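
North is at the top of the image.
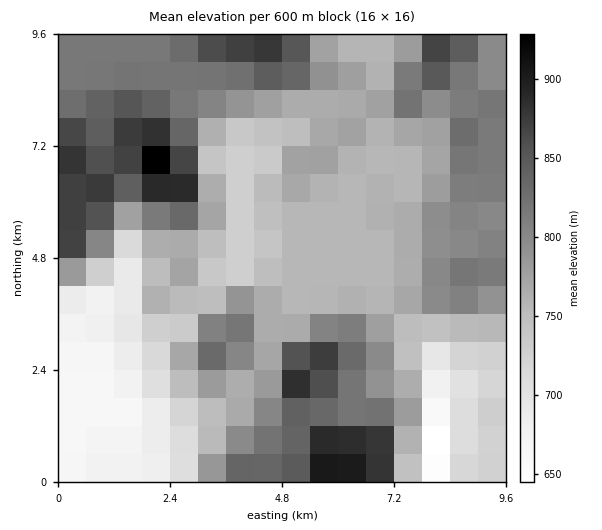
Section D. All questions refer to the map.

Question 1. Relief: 640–940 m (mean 780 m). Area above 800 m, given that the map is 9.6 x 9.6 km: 34.4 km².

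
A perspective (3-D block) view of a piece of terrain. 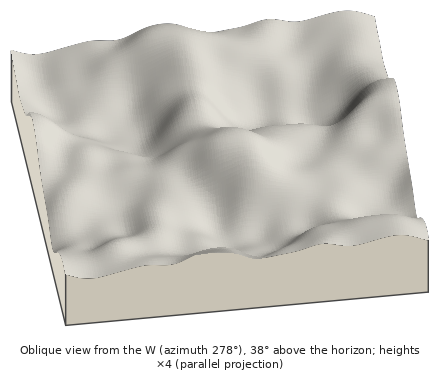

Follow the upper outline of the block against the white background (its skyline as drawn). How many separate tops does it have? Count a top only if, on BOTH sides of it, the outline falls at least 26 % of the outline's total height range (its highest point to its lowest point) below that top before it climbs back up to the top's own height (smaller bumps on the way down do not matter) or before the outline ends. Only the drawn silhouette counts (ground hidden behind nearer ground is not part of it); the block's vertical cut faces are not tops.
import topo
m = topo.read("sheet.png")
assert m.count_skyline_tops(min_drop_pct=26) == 0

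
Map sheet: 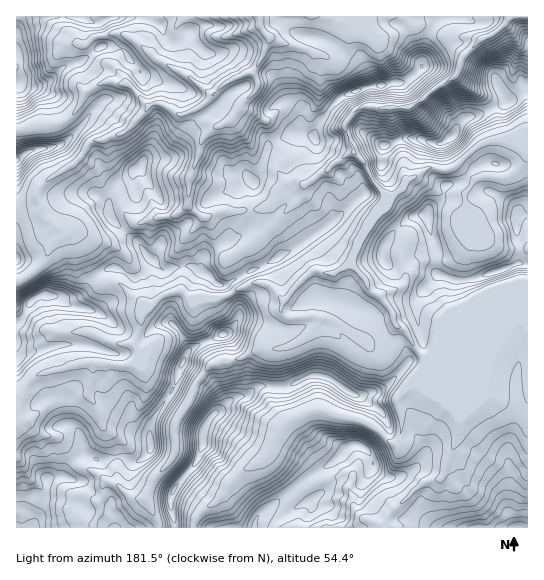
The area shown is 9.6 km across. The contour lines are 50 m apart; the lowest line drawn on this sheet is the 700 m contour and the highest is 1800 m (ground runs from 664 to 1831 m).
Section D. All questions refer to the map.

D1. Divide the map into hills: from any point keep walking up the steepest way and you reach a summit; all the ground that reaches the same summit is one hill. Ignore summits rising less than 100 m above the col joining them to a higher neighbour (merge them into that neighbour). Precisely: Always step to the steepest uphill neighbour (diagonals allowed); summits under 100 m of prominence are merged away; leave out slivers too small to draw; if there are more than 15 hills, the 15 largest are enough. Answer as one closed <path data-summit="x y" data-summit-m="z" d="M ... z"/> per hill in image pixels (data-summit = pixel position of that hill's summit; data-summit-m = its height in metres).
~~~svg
<path data-summit="203 441" data-summit-m="1830" d="M354 152l-5 1-18 12-4 6-21 13-7-3-8 0-5 3-6 6-4 9-9 8-33 5-12-1-17 7 3 1 17 38 8 0 10 20 6 7 13-1 9 4 13 14-3 10 4 5 30 0 4 2 0 3-6 9-8 9-10 5-20 5-13-1-21 11-28 5-14 15-24 47 1 20-3 11-20 22-6 18 12 31 34 0 4-13 18-12 9-9 4-8 17-17 22-12 13-28 7-8 18-8 8-2 12 0 8 4 28 5 17 9 9 11 8 4 4-1 2-9 0-19-4-17 26-27 4-6 0-6-12-12-8-14-12-10-2-9-4-7-21-20-3-8-14-16 9-25 27-40-14-16-8-17z"/><path data-summit="381 85" data-summit-m="1328" d="M399 16l-69 0 1 3 10 4 2 8-11 19-6 6-45-13-11-6-6 17-11 17 4 10-1 9-13 12-13 19-15 6-14 14-2 14-10 24-1 27 13 10 5 1 16-6 12 1 25-3 11-4 16-21 5-3 15 3 47-33-8-21 0-7 13-14 5-2 42 1 13-5 13-12 26-17 4-15 18-18-9-4-24-1-21-11-14 0z"/><path data-summit="497 271" data-summit-m="1436" d="M511 139l-28 4-30 25-26 0-20 12-10 13-12 6-25 39-8 19-1 6 14 16 3 8 16 14 9 13 2 9 12 10 8 14 11 12 9-7 78-32 15 2 0-179-10 0z"/><path data-summit="33 527" data-summit-m="1820" d="M262 283l-12 1-32 15-27 1-10-9-14 2-23 16-9 36 6 7 4 0 10-11 22-8 14-11 3-13 2 9 22 45 23-4 21-11 23 0 20-9 12-14 2-7-4-2-30 0-4-5 3-10-13-14z"/><path data-summit="31 301" data-summit-m="1624" d="M187 205l-14 11-16 1-24 7-16 15-7 2-17-1-15-9-9 0-17 12-7 16-8 10-21 13 1 117 3-2 7-12 14-12 42-10 32 2 22-2 4-10-6-10 5-14 1-15 5-7 5-2 16-12 14-2 10 9 27-1 31-14-6-8-10-20-8 0-17-38z"/><path data-summit="254 527" data-summit-m="1710" d="M427 360l-4 11-26 27 4 17 0 19-3 10-11-4-9-11-17-9-28-5-8-4-12 0-8 2-18 8-7 8-13 28-22 12-17 17-4 8-9 9-18 12-4 12 192 1 3-13 30-28 8-6 15-3 15-36 4-23-3-10-12-28z"/><path data-summit="518 527" data-summit-m="1743" d="M522 320l-9 0-23 9-55 23-8 7 20 24 13 34-1 14-18 47-15 3-8 6-30 28-4 11 2 2 142-1 0-204z"/><path data-summit="453 135" data-summit-m="1598" d="M527 16l-17 0-12 15-19 9-18 19-4 15-26 17-13 12-13 5-42-1-14 11-4 5 0 7 8 21 12 14 8 17 14 15 10-4 10-13 20-12 26 0 30-25 22-4 6 0 7 4 10-1z"/><path data-summit="17 83" data-summit-m="1647" d="M187 16l-170 0-1 114 9-1 9-4 23-1 9-4 13-13 8-16 20-10 23 4 17 20 15-1 17 11 18-6 15-14-31-24 3-17-1-8-7-13 0-6z"/><path data-summit="151 446" data-summit-m="1672" d="M194 309l-1 8-7 10-17 10-14 4-8 10-6 2-4 10-10 2-32-2-2 3-4 31 10 13 2 13 7 10 8 18 1 34 13 11 7 3 8 0 3-4 5-16 20-22 3-11 0-24 12-19 11-24 10-12 8-5-21-44z"/><path data-summit="17 159" data-summit-m="1514" d="M114 81l-12 2-15 8-8 16-13 13-9 4-23 1-18 6 1 76 16-3 4-5 2-10 10-10 25-15 17-23 12-1 22-8 22-22 1-4-18-21z"/><path data-summit="17 259" data-summit-m="1275" d="M38 200l-8 5-14 2 1 74 20-12 8-10 7-16 13-10-24-18z"/>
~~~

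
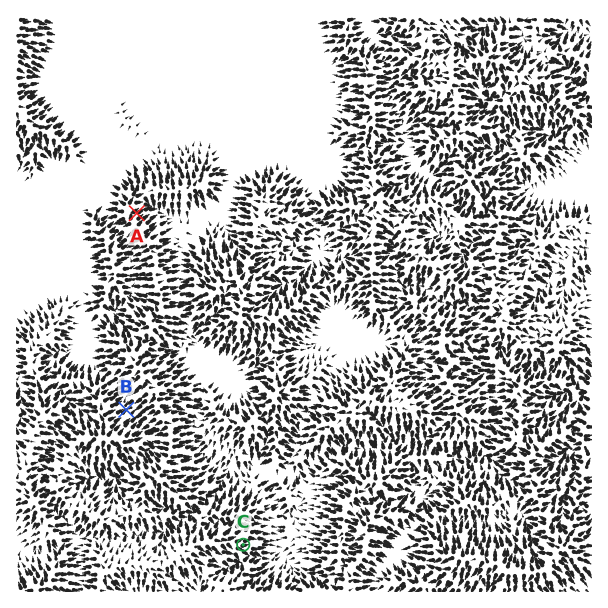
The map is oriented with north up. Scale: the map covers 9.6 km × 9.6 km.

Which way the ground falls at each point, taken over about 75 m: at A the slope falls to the NE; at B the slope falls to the NE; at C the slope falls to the E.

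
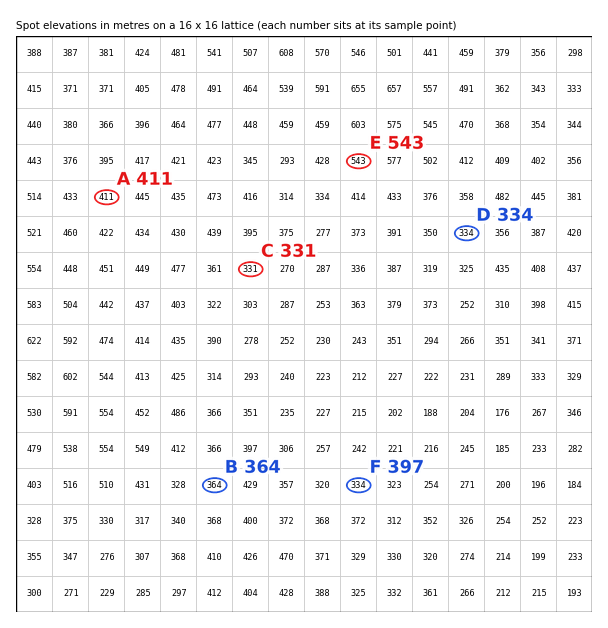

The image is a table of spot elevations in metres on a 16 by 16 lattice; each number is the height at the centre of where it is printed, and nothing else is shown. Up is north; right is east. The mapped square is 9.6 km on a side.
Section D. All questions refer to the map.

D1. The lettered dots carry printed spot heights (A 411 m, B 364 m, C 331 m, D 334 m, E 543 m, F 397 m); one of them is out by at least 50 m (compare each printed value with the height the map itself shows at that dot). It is F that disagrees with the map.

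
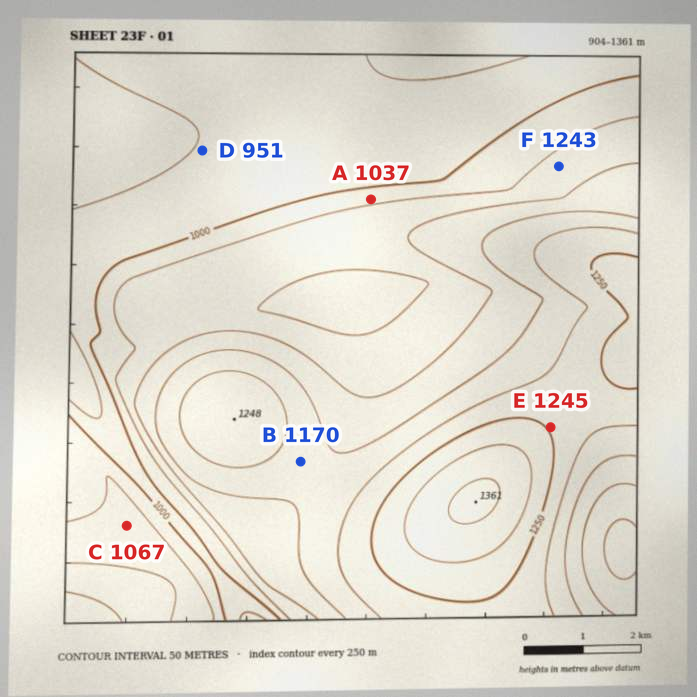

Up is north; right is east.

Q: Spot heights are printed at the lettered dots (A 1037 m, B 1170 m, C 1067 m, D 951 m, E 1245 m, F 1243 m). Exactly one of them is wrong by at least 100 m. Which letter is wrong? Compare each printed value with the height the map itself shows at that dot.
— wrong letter F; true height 1068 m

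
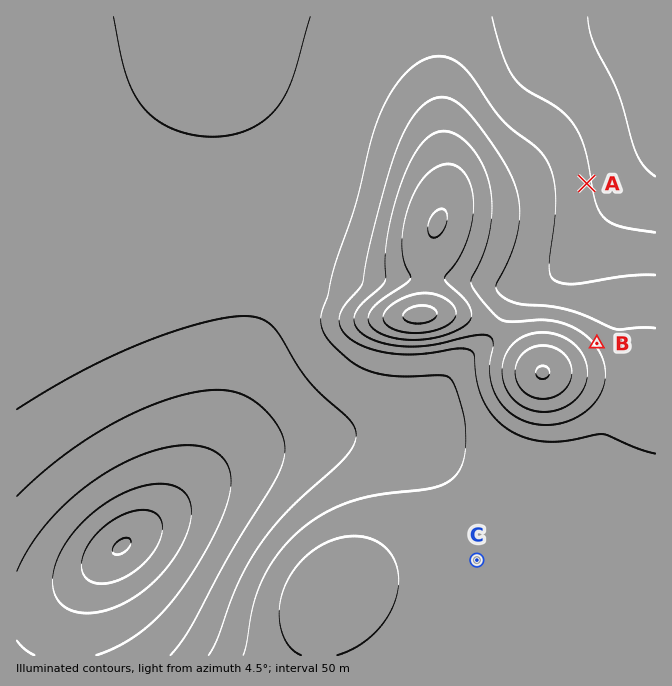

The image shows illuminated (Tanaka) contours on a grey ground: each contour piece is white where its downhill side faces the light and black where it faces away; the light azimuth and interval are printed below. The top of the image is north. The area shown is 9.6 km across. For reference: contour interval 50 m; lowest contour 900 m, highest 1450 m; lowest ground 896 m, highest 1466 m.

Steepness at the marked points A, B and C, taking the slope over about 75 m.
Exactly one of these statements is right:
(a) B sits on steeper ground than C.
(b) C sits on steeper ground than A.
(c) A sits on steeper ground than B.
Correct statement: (a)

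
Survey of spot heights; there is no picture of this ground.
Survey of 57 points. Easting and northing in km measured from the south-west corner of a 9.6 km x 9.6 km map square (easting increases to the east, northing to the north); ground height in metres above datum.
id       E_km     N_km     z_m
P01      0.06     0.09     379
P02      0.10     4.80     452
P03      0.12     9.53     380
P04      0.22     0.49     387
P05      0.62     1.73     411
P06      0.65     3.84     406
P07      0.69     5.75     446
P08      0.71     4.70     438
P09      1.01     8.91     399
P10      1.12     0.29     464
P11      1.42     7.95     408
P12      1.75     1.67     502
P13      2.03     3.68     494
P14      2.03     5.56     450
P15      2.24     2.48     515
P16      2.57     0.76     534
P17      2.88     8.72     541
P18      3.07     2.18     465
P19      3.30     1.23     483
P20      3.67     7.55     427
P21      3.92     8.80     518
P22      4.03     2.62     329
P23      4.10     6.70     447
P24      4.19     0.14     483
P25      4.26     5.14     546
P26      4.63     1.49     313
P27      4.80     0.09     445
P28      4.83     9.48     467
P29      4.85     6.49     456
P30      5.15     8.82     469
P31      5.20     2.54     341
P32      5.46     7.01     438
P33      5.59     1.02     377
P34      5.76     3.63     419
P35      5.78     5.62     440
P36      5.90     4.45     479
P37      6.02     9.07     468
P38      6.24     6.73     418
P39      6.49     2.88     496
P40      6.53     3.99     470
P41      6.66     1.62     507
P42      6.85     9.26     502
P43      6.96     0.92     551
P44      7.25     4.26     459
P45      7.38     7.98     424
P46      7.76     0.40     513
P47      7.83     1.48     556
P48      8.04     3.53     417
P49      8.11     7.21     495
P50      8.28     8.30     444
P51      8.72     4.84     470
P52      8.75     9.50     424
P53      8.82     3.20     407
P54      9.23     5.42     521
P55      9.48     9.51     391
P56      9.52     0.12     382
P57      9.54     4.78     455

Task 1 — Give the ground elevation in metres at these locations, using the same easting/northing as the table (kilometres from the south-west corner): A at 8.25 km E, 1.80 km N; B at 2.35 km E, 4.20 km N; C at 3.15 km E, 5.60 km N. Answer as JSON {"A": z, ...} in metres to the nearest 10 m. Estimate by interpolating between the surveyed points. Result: {"A": 530, "B": 500, "C": 450}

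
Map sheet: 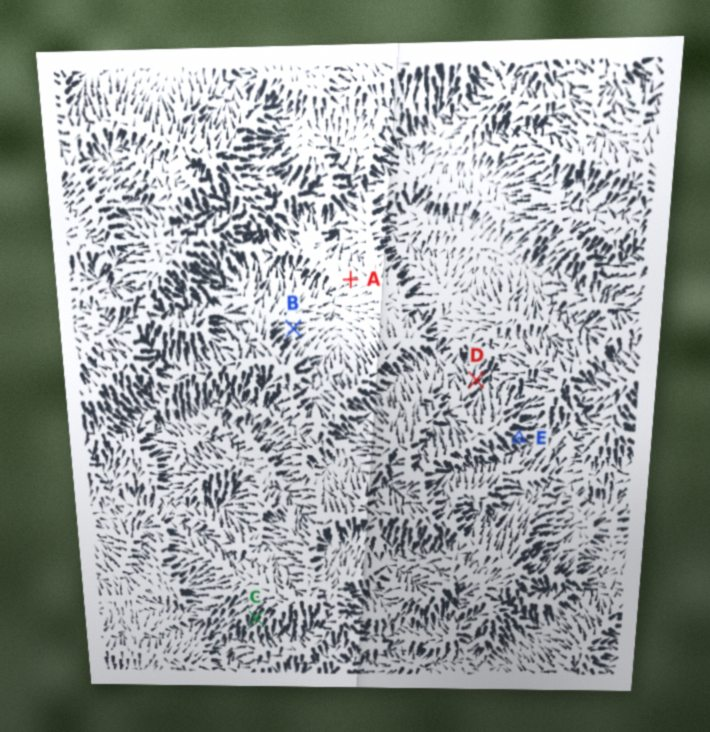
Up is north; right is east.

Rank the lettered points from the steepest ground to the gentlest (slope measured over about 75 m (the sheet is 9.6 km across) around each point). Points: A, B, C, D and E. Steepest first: C E D B A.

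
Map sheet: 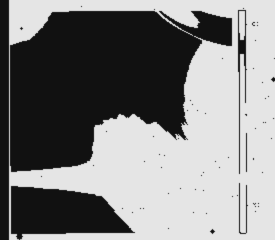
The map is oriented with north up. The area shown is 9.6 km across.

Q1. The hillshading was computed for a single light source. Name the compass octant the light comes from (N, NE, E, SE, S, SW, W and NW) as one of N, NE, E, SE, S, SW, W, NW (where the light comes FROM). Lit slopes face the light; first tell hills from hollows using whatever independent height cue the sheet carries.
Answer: W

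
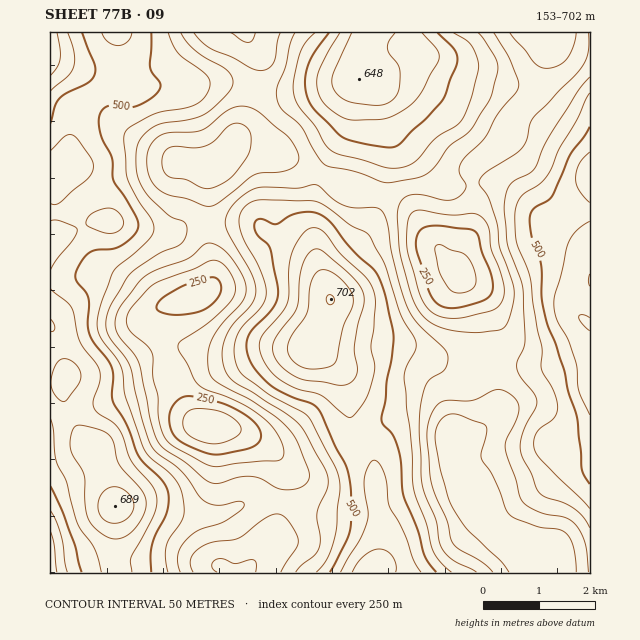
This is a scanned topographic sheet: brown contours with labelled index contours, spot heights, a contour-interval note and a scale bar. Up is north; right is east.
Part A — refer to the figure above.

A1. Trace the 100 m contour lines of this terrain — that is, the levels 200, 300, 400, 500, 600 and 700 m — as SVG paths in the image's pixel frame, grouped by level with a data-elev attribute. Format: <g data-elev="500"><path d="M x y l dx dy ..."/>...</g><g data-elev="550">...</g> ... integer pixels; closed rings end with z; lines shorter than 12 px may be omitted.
<g data-elev="200"><path d="M205 443l-14-6-7-8-1-10 3-5 4-4 11-1 19 3 12 5 8 9 0 7-9 7-13 4z"/><path d="M454 292l-6-4-9-16-4-22 0-3 3-2 4 0 8 5 14 4 6 6 4 9 2 12-2 7-10 4z"/></g><g data-elev="300"><path d="M217 572l-5-4 0-4 3-4 6-1 14 5 18-4 3 4 0 8"/><path d="M509 572l-8-11-35-33-17-28-9-30-5-32 3-14 4-5 5-4 12 0 27 11 1 7-6 19 0 6 13 20 13 34 5 5 7 3 21 7 19 2 7 4 4 5 3 9 3 25"/><path d="M214 466l-9-2-29-16-7-5-5-6-6-20 0-21-5-20-1-22-5-9-17-14-3-5-1-6 2-6 4-7 21-22 61-25 8 3 9 10 4 12-1 10-6 10-16 15-31 21-3 4 0 5 9 13 7 16 4 6 9 5 35 14 20 13 9 9 6 8 5 10 2 8-2 6-5 3-18 0z"/><path d="M443 317l-11-5-9-10-4-10-11-37-1-14 1-20 3-7 5-4 36 5 21-2 8 4 7 10 3 23 12 31 1 9-1 7-3 8-5 4-32 9z"/><path d="M202 188l-15-8-15-2-5-3-3-4-2-7 2-12 4-4 5-1 21 1 11-2 9-5 17-16 7-2 7 3 5 5 1 7-1 12-5 9-10 15-9 7-14 7z"/><path d="M255 33l-3 8-5 1-5-2-11-7"/><path d="M576 33l-3 15-7 11-9 7-11 2-6-1-5-4-25-30"/></g><g data-elev="400"><path d="M180 572l-2-10 0-8 3-7 6-8 13-9 27-10 14-10 3-6-4-3-21 4-7 0-7-3-6-6-18-25-28-22-4-9-7-20-12-54-5-9-16-20-3-13 1-8 3-10 19-31 28-21 23-9 4-5 3-7 0-6-2-4-18-9-17-17-8-11-4-10-2-10 0-15 3-10 8-10 10-6 34-6 14-5 20-18 8-11-1-7-4-7-32-20-9-9-6-9"/><path d="M476 572l-23-12-10-10-4-9-3-21-11-25-3-14-3-53 2-28 7-18 4-4 10-6 4-4 2-9-1-7-29-28-10-15-10-31-7-28-3-26-5-12-7-4-21 0-12-3-10-6-14-13-5-1-16 3-34-1-11 2-10 6-10 10-5 8-3 8 4 13 23 41 4 15-1 7-3 7-19 20-7 13-4 15 3 17 4 7 5 6 49 30 15 11 8 11 19 34 3 8 0 12-11 25 3 24-1 10-4 8-13 10-6 7"/><path d="M50 531l4 14 3 27"/><path d="M590 77l-12 13-28 46-15 32-6 6-15 7-5 5-4 10-1 13 4 36 13 34 2 13 2 50-2 8-6 11 0 7 4 10 14 17 2 7-2 7-8 14-5 11-2 11 1 9 19 39 6 4 17 5 11 7 9 8 7 11"/><path d="M57 33l3 17 0 9-3 9-7 8"/><path d="M295 33l-5 11-5 24-8 21 0 10 3 8 21 19 14 26 10 13 31 7 24 9 8 2 30-5 11-6 7-7 13-18 22-17 18-28 8-28 1-9-4-10-16-22"/></g><g data-elev="500"><path d="M151 572l1-25 4-13 11-21 2-11-1-10-6-12-23-23-13-33-12-21-2-7 1-18-1-9-4-8-13-17-5-9-2-11 0-26-2-6-9-10-2-6 4-11 9-12 7-3 16-1 8-2 13-10 6-9 0-5-2-7-22-35-2-23-11-21-2-17 2-8 6-5 7-2 15 3 7-2 14-7 9-9 1-7-8-11-2-5 1-34"/><path d="M436 572l-12-17-6-25-14-33-2-9-1-29-5-16-4-9-10-13 12-83-8-38-4-15-8-15-22-20-23-29-11-8-13-1-14 3-14 9-4 0-13-5-3 1-2 3 1 10 11 11 4 6 6 35 1 10-2 7-4 7-22 24-3 7-1 8 6 17 17 19 12 8 30 11 7 6 17 38 11 19 5 24-1 38-4 13-16 31"/><path d="M50 486l12 24 12 33 8 29"/><path d="M590 127l-6 10-14 18-18 41-5 5-14 8-2 5-1 6 2 18 9 27 1 31 2 17 20 56 4 23 8 22 6 55 8 15"/><path d="M82 33l13 32-1 10-6 7-22 11-7 6-4 7-5 17"/><path d="M329 33l-16 21-6 15-2 17 5 17 6 9 27 26 21 6 26 3 5 0 6-4 28-27 12-14 4-7 12-30 0-8-4-9-15-15"/></g><g data-elev="600"><path d="M396 572l0-7-3-9-6-5-9-2-7 2-8 6-6 6-5 9"/><path d="M111 538l5 1 8-2 11-8 10-17 1-8-1-7-5-9-20-23-3-7-3-15-5-8-11-6-21-4-3 2-2 6-2 14 3 8 11 20 1 27 2 14 3 7 5 6z"/><path d="M60 400l4 2 3-3 11-14 3-7-1-6-3-6-6-5-5-2-4 0-5 3-3 7-3 10 1 11z"/><path d="M336 385l7 0 6-1 4-4 3-5 1-7-2-14-1-9 4-21 6-19 0-9-4-10-11-12-25-22-9-3-7 5-6 12-6 43-21 29-2 7 0 6 2 7 5 7 15 11 10 4z"/><path d="M50 331l3 0 2-4-5-8"/><path d="M590 318l-7-3-3 0-1 2 4 7 7 7"/><path d="M352 33l-19 41-1 7 1 7 6 8 8 5 30 4 7-1 7-3 5-5 3-7 0-21-10-14-2-6 2-7 6-8"/></g><g data-elev="700"><path d="M329 305l3-1 3-4-2-3-2-2-3 0-2 3 1 4z"/></g>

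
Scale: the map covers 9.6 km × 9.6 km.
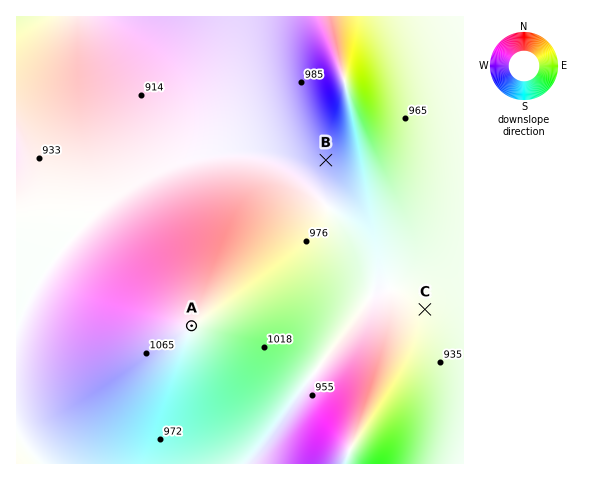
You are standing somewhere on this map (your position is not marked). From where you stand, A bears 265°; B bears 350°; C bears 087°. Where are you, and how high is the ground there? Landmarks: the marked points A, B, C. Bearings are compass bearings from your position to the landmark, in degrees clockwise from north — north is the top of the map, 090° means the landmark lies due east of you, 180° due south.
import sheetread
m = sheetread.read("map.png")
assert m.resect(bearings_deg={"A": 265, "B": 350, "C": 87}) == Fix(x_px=353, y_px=312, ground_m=945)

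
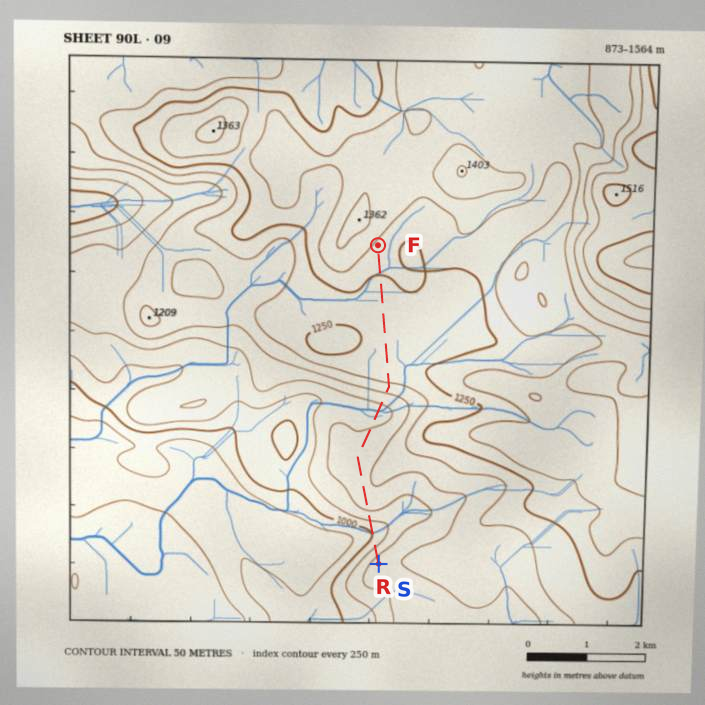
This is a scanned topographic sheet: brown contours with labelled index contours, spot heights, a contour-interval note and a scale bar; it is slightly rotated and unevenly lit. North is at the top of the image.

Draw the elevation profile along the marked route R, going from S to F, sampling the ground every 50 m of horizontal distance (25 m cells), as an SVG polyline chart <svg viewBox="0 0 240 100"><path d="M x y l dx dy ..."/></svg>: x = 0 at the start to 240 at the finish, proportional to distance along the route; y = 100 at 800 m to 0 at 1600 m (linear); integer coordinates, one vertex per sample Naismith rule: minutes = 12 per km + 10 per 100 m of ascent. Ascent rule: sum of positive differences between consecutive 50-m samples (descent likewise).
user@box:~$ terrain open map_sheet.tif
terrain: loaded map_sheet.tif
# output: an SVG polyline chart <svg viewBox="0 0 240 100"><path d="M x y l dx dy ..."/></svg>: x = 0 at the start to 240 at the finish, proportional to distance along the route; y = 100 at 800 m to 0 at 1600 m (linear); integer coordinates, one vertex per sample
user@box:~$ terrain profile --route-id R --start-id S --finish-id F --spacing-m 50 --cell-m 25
<svg viewBox="0 0 240 100"><path d="M0 60l2 0 2 1 2 2 3 2 2 2 2 2 2 2 2 1 2 2 2 1 2 0 3-1 2-1 2-2 2-1 2-2 2-2 2-2 3-1 2-2 2-1 2-1 2 0 2-1 2 0 3 0 2 0 2 0 2 0 2 0 2 0 2 0 2 0 3 0 2 1 2 0 2 0 2 0 2 1 2 0 3 0 2 0 2 0 2 1 2 0 2 0 2 1 2 0 3 1 2 0 2 1 2 0 2 0 2 1 2-1 3 0 2-1 2-1 2-1 2-2 2-1 2-2 2-2 3-2 2-1 2-2 2-1 2-1 2-1 2-1 3 0 2 0 2 0 2 0 2 0 2 0 2 0 3 0 2 0 2 0 2 1 2 0 2 0 2 0 2 0 3 0 2 0 2 0 2 0 2 0 2 0 2 0 3 0 2 0 2 0 2 0 2-1 2 0 2 0 2 0 3-1 2 0 2-1 2 0 2 0 2-1 2 0 3-1 2 0 2-1 2 0 2-1 1 0"/></svg>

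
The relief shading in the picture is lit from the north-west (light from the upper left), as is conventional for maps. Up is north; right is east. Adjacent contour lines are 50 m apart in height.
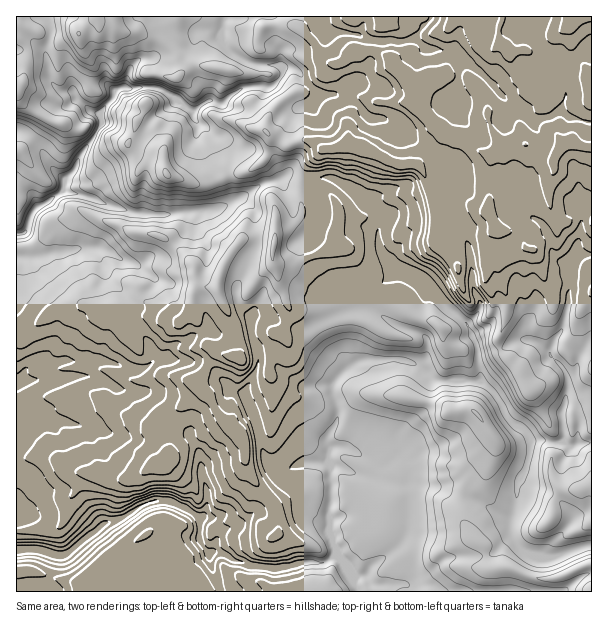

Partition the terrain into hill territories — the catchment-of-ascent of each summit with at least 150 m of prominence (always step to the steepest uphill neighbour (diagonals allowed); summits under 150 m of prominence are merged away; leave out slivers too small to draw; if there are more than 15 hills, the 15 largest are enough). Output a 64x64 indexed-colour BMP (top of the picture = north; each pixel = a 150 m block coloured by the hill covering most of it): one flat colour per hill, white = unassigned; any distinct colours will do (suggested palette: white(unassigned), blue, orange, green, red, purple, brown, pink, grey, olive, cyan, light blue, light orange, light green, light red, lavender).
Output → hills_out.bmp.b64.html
<image width="64" height="64" href="data:image/bmp;base64,Qk12CAAAAAAAAHYAAAAoAAAAQAAAAEAAAAABAAQAAAAAAAAIAAATCwAAEwsAABAAAAAAAAAA////ALR3HwAOf/8ALKAsACgn1gC9Z5QAS1aMAMJ34wB/f38AIr28AM++FwDox64AeLv/AIrfmACWmP8A1bDFABERERERERERERERERERERERERERERIiIiIiIiIiIiIiERERERERERERERERERERERERERIiIiIiIiIiIiIiIiIREREREREREREREREREREREREREiIiIiIiIiIiIiIiIhERERERERERERERERERERERERERIiIiIiIiIiIiIiIiERERERERERERERERERERERERERERIiIiIiIiIiEREiIRERERERERERERERERERERERERERESIiIiIiIiERERERERERERERERERERERERERERERERERIiIiIiIiERERERERERERERERERERERERERERERERERESIiIiIiIRERERERERERERERERERERERERERERERERERIiIiIiIhEREREREREREREREREREREREREREREREREREiIiIiIiERERERERERERERERERERERERERERERERERESIiIiIiIhERERERERERERERERERERERERERERERERESIiIiIiIiEREREREREREREREREREREREREREREREREiIiIiIiIiIREREREREREREREREREREREREREREREREiIiIiIiIiIiEREREREREREREREREREREREREREREREiIiIiIiIiIiIREREREREREREREREREREREREREREREiIiIiIiIiIiIhERERERERERERERERERERERERERESIiIiIiIiIiIiIiERERERERERERERERERERERERERERIiIiIiIiIiIiIiIREREREREREREREREREREREREREREiIiIiIiIiIiIiIRERERERERERERERERERERERERERERIiIiIiIiIiIiIREREREREREREREREREREREREREREREiIiIiIiIiIiIREREREREREREREREREREREREREREREiIiIiIiIiIiIRERERERERERERERERERERERERERERESIiIiIiIiIiIhERERERERERERERERERERERERERERERIiIiIiIiERERERERERERERERERERERERERERERERERESIiIiIhERERERERERERERERERERERERERERERERERERESIiIhERERERERERERERERERERERERERERERERERERERERERERERERERERERERERERERERERERERERERERERERERERERERERERERERERERERERERERERERERERERERERERERERERERERERERERERERERERERERERERERERERERERERERERERERERERERERERERERERERERERERERERERERERERERERERERERERERERERERERERERERERERERERERERERERERERERERERERERERERERERERERERERERERERERERERERERERERERERERERERERERERERERERERERERERERERERERERERERERERERERERERERERERERERERERERERERERERERERERERERERERERERERERERERERERERERERERERERERERERERERERERERERERERERERERERERERERERERERERERERERERERERERERERERERERERERERERERERERERERERERERERERERERERERERERERERERERERERERERERERERERERERERERERERERERERERERERERERERERERERERERERERERERERERERERERERERERERERERERERERERERERERERERERERERERERERERERERERERERERERERERERERERERERERERERERERERERERERERERERERERERERERERERERERERERERERERERERERERERERERERERERERERERERERERERERERERERERERERERERERERERERERERERERERERERERERERERERERERERERERERERERERERERERERERERERERERERERERERERERERERERERERERERERERERERERERERERERERERERERERERERERERERERERERERERERERERERERERERERERERERERERERERERERERERERERERERERERERERERERERERERERERERERERERERERERERERERERERERERERERERERERERERERERERERERERERERERERERERERERERERERERERERERERERERERERERERERERERERERERERERERERERERERERERERERERERERERERERERERERERERERERERERERERMxERERERERERERERERERERERERERERERERERERERERMzERERETMxMRERERERERERERERERERERERERERERERMzMxERETMzMzERERERERERERERERERERERERERERETMzMzMzMzMzMzMzMzERERERERERERERERERERERERERMzMzMzMzMzMzMzMzMxEREREREREREREREREREREREREzMzMzMzMzMzMzMzMREREREREREREREREREREREREREzMzMzMzMzMzMzMxERERERERERERERERERERERERERETMzMzMzMzMzMzMREREREREREREREREREREREREREREREzMzMzMzMzMzMxERERERERERERERERERERERERERERETMzMzMzMzMzMzERERERERERERERERERERERERERERERMzMzMzMzMzMzMRERERERERERERERERERERERERER"/>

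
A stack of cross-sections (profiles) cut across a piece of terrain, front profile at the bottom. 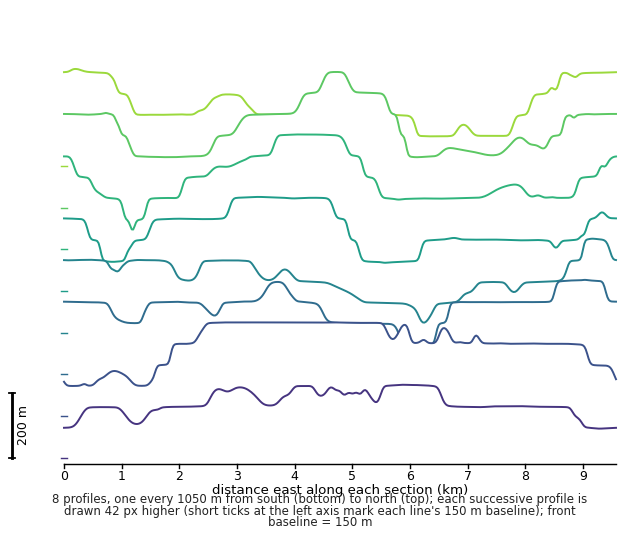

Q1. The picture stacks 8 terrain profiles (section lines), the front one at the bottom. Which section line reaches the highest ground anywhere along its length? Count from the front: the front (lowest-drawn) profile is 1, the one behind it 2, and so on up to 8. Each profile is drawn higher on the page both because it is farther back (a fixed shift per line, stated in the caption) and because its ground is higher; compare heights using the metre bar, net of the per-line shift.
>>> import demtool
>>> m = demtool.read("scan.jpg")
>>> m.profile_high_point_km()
7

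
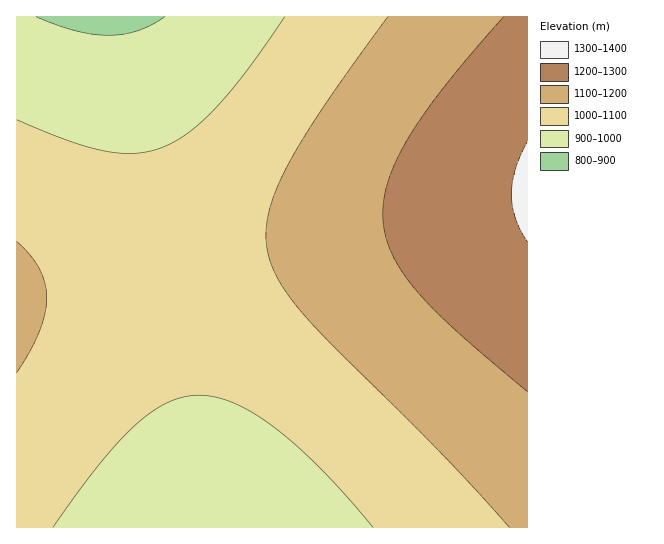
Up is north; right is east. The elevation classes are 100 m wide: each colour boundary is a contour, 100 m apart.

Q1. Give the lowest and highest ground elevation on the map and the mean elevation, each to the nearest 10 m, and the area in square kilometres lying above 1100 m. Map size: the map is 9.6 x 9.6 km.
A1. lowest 880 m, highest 1310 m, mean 1080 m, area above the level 33.2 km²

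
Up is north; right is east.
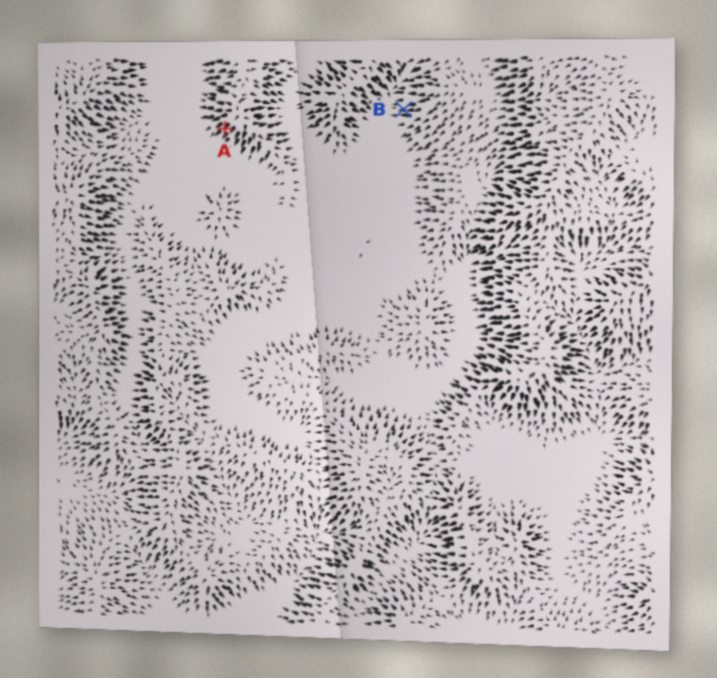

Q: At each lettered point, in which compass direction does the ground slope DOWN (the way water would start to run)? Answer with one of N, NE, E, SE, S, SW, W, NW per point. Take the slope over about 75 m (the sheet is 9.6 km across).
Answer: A SW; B W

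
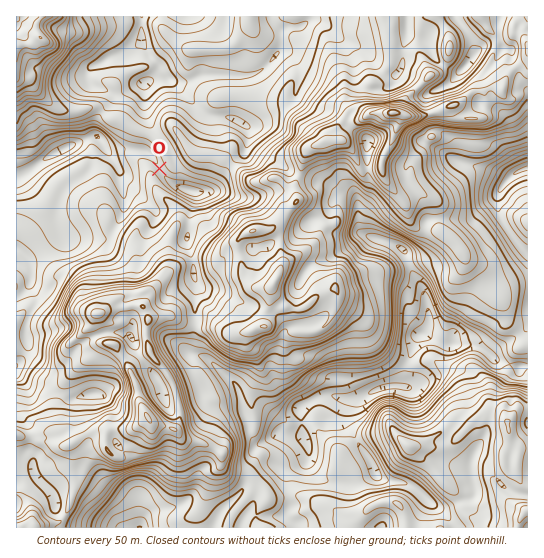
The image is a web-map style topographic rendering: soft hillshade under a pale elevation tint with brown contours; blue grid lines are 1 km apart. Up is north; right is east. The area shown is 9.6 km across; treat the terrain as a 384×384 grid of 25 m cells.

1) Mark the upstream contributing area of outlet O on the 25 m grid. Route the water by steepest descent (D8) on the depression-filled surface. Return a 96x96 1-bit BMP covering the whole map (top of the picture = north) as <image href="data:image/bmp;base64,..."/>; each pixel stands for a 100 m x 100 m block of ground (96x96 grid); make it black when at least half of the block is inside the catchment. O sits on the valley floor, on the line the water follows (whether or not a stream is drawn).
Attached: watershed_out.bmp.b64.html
<image width="96" height="96" href="data:image/bmp;base64,Qk2+BAAAAAAAAD4AAAAoAAAAYAAAAGAAAAABAAEAAAAAAIAEAAATCwAAEwsAAAIAAAAAAAAA////AAAAAAAAAAAAAAAAAAAAAAAAAAAAAAAAAAAAAAAAAAAAAAAAAAAAAAAAAAAAAAAAAAAAAAAAAAAAAAAAAAAAAAAAAAAAAAAAAAAAAAAAAAAAAAAAAAAAAAAAAAAAAAAAAAAAAAAAAAAAAAAAAAAAAAAAAAAAAAAAAAAAAAAAAAAAAAAAAAAAAAAAAAAAAAAAAAAAAAAAAAAAAAAAAAAAAAAAAAAAAAAAAAAAAAAAAAAAAAAAAAAAAAAAAAAAAAAAAAAAAAAAAAAAAAAAAAAAAAAAAAAAAAAAAAAAAAAAAAAAAAAAAAAAAAAAAAAAAAAAAAAAAAAAAAAAAAAAAAAAAAAAAAAAAAAAAAAAAAAAAAAAAAAAAAAAAAAAAAAAAAAAAAAAAAAAAAAAAAAAAAAAAAAAAAAAAAAAAAAAAAAAAAAAAAAAAAAAAAAAAAAAAAAAAAAAAAAAAAAAAAAAAAAAAAAAAAAAAAAAAAAAAAAAAAAAAAAAAAAAAAAAAAAAAAAAAAAAAAAAAAAAAAAAAAAAAAAAAAAAAAAAAAAAAAAAAAAAAAAAAAAAAAAAAAAAAAAAAAAAAAAAAAAAAMAAAAAAAAAAAAAAA/gAAAAAAAAAAAAB//4AAAAAAAAAAAAH//4AAAAAAAAAAAD///4AAAAAAAAAAAD///4AAAAAAAAAAAH///8AAAAAAAAAAAH///8AAAAAAAAAAAB///8AAAAAAAAAAAA///gAAAAAAAAAAAAf//AAAAAAAAAAAAAP/+AAAAAAAAAAAAAH/8AAAAAAAAAAAAAH/8AAAAAAAAAAAAAH/8AAAAAAAAAAAAAH/8AAAAAAAAAAAAAH/8AAAAAAAAAAAAAH/8AAAAAAAAAAAAAH/8AAAAAAAAAAAAAH//AAAAAAAAAAAAAD//8AAAAAAAAAAAAD//+AAAAAAAAAAAAD///AAAAAAAAAAAAD///gAAAAAAAAAAAH///wAAAAAAAAAAAP///4AAAAAAAAAAAf///wAAAAAAAAAAA////wAAAAAAAAAAA////AAAAAAAAAAAB//+GAAAAAAAAAAAA//8AAAAAAAAAAAAAP/4AAAAAAAAAAAAAH/wAAAAAAAAAAAAAP/AAAAAAAAAAAAAAPgAAAAAAAAAAAAAAPAAAAAAAAAAAAAAAPAAAAAAAAAAAAAAAGAAAAAAAAAAAAAAAAAAAAAAAAAAAAAAAAAAAAAAAAAAAAAAAAAAAAAAAAAAAAAAAAAAAAAAAAAAAAAAAAAAAAAAAAAAAAAAAAAAAAAAAAAAAAAAAAAAAAAAAAAAAAAAAAAAAAAAAAAAAAAAAAAAAAAAAAAAAAAAAAAAAAAAAAAAAAAAAAAAAAAAAAAAAAAAAAAAAAAAAAAAAAAAAAAAAAAAAAAAAAAAAAAAAAAAAAAAAAAAAAAAAAAAAAAAAAAAAAAAAAAAAAAAAAAAAAAAAAAAAAAAAAAAAAAAAAAAAAAAAAAAAAAAAAAAAAAAAAAAAAAAAAAAAAAAAAAAAAAAAAAAAAAAAAAAAAAAAAAAAAAAA="/>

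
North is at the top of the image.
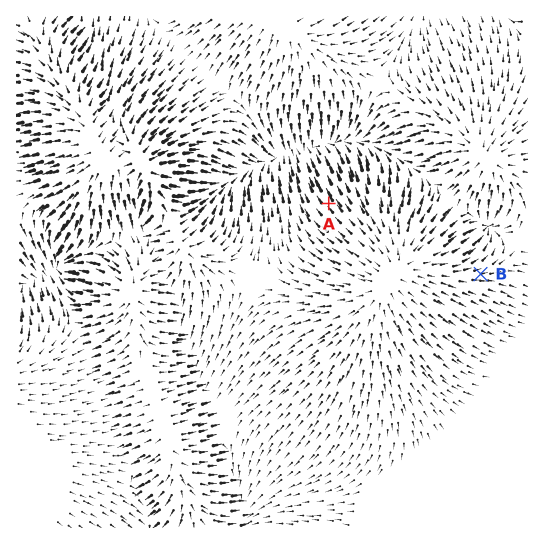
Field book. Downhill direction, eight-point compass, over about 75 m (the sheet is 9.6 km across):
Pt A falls NW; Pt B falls E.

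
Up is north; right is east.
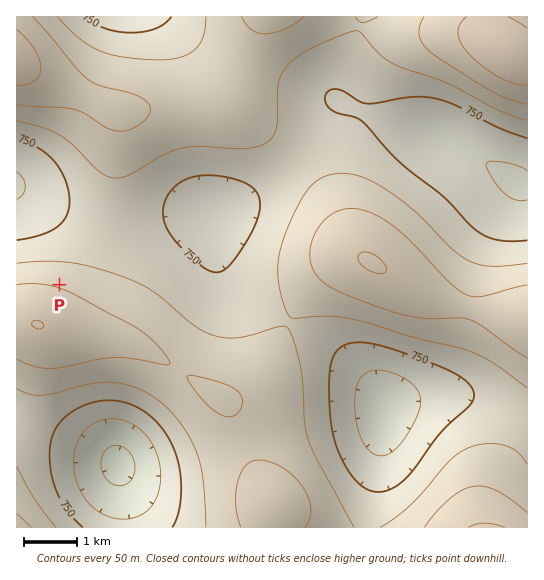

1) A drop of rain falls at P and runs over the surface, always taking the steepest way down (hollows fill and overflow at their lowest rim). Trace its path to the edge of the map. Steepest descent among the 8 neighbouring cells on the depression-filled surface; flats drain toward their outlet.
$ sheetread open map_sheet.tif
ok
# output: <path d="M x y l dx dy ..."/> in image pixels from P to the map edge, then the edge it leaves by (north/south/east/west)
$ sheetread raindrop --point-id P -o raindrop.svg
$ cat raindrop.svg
<path d="M59 285l0-47-42-43"/>
exit: west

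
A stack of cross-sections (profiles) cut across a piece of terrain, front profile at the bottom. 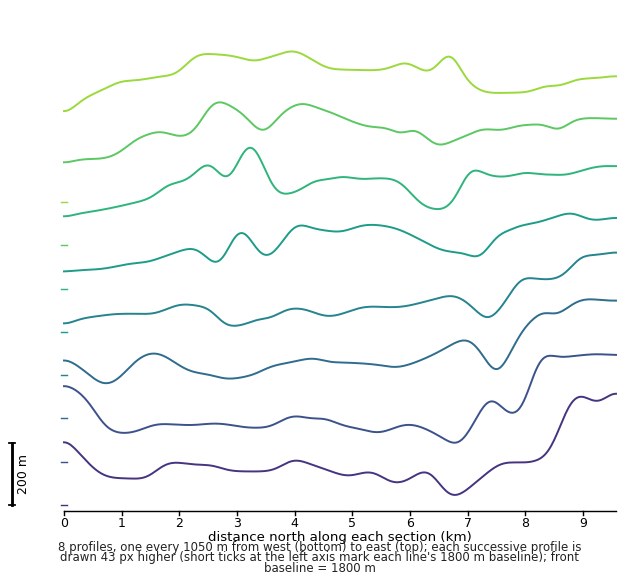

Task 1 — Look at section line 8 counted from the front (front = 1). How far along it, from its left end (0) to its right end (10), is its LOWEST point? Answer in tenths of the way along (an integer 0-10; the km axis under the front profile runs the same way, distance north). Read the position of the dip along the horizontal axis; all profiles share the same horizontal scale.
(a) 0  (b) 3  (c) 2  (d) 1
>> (a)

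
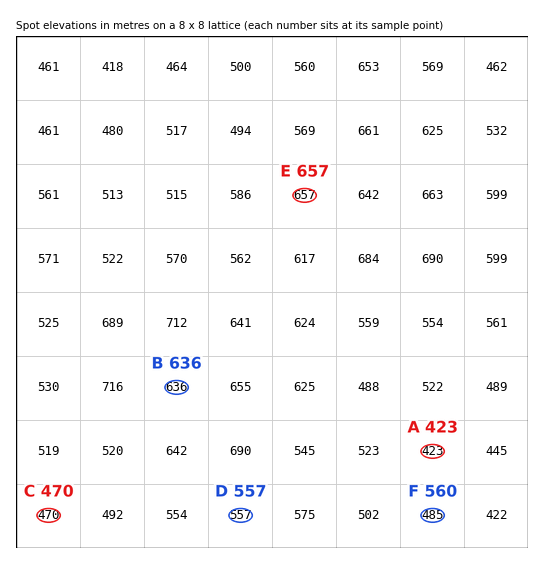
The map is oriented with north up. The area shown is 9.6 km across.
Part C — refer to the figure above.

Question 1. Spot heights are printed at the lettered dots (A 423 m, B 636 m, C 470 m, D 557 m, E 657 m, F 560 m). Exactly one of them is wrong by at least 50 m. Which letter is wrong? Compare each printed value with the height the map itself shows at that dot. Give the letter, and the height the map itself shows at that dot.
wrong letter F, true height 485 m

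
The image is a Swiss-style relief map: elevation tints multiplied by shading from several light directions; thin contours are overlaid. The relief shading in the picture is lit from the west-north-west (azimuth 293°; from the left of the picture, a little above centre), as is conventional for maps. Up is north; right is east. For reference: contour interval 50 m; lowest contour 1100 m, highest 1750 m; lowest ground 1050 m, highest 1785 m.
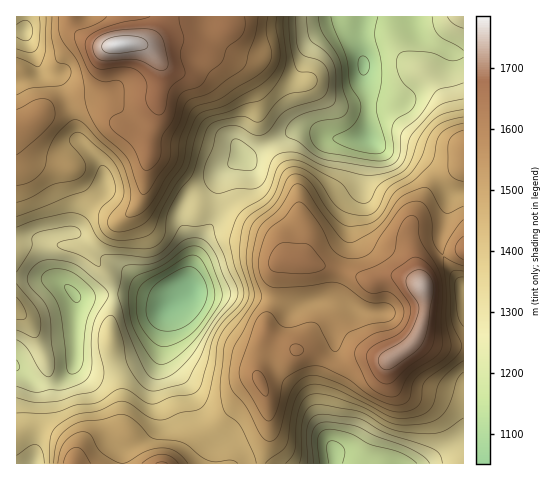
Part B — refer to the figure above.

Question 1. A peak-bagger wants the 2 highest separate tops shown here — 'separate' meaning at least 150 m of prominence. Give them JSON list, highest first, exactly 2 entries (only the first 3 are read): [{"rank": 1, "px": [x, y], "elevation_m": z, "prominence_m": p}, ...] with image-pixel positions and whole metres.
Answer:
[{"rank": 1, "px": [119, 45], "elevation_m": 1785, "prominence_m": 735}, {"rank": 2, "px": [421, 286], "elevation_m": 1744, "prominence_m": 436}]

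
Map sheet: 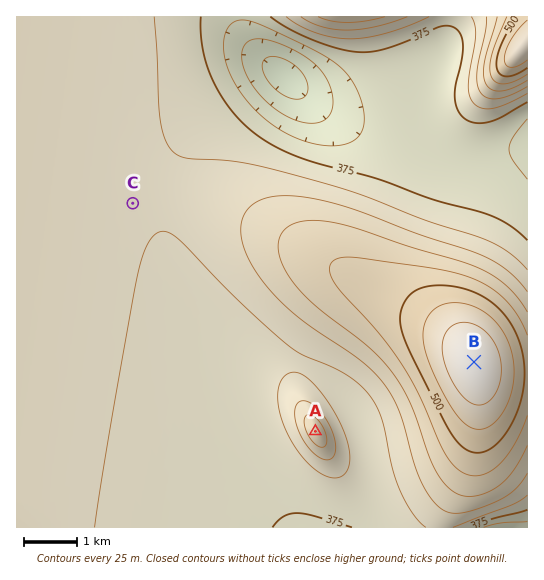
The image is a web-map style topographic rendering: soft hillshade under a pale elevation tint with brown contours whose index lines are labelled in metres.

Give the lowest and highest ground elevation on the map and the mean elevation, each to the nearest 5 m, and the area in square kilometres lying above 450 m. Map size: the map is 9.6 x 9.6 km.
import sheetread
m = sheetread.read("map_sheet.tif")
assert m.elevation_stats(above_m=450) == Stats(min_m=290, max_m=575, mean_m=410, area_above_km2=14.4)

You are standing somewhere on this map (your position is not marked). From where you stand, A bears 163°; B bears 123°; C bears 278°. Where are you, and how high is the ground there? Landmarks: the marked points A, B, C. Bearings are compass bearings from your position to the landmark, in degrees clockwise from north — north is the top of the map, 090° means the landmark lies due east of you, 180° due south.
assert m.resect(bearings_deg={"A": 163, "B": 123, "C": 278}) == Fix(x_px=251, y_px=219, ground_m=430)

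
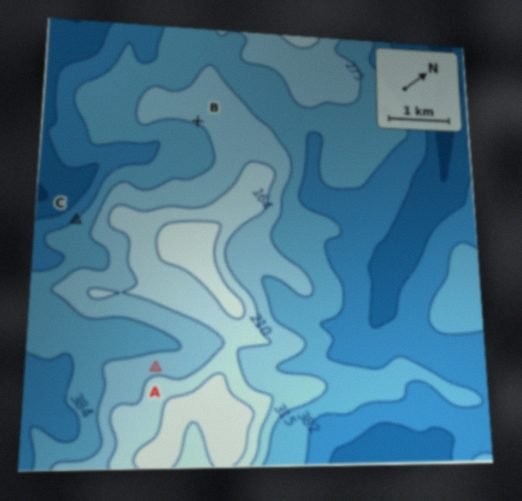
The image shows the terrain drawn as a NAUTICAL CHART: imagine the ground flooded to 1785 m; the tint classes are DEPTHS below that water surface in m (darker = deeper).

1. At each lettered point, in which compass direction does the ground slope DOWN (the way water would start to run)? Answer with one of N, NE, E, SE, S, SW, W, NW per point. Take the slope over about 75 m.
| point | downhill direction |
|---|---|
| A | NW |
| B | SE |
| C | W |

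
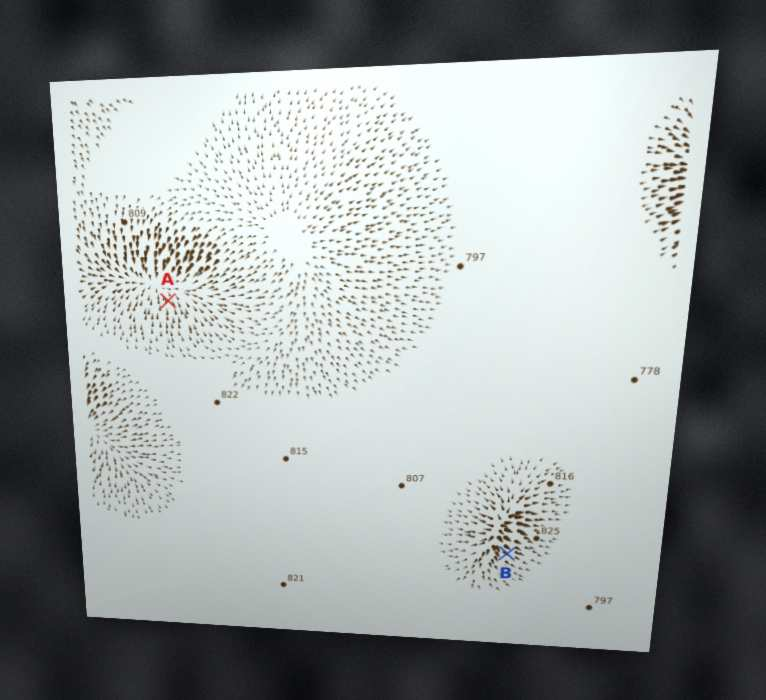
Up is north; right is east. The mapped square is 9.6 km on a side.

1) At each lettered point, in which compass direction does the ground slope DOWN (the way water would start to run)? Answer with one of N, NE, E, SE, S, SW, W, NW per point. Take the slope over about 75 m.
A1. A N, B SE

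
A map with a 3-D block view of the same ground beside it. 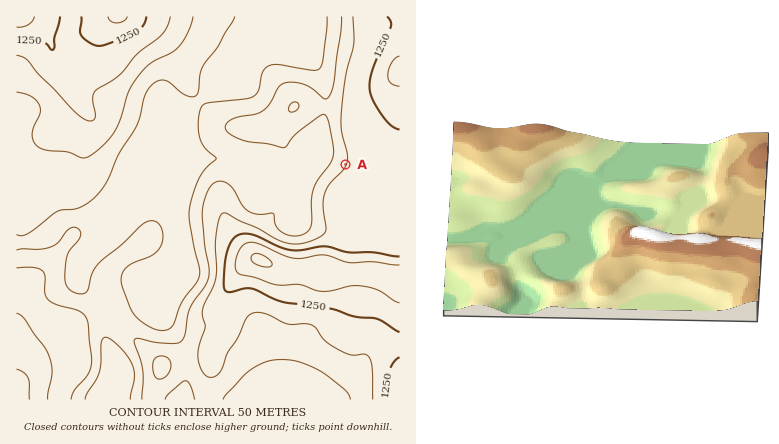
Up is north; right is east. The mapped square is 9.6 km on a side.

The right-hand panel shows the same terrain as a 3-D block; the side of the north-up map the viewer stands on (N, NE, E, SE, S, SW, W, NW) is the S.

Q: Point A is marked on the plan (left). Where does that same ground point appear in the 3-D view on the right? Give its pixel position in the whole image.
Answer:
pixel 720 202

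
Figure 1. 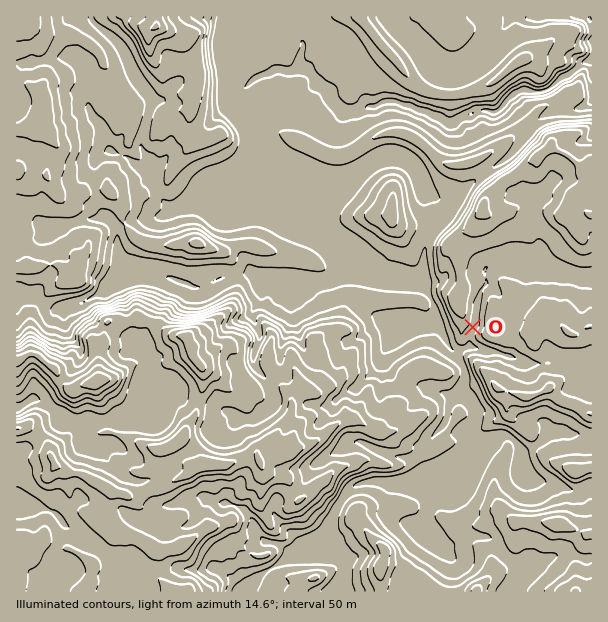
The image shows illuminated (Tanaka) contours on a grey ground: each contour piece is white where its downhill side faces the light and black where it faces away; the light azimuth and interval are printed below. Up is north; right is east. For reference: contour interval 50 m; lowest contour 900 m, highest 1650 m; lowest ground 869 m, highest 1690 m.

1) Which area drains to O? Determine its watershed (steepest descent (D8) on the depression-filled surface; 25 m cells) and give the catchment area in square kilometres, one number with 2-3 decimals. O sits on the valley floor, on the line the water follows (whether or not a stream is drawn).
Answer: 5.067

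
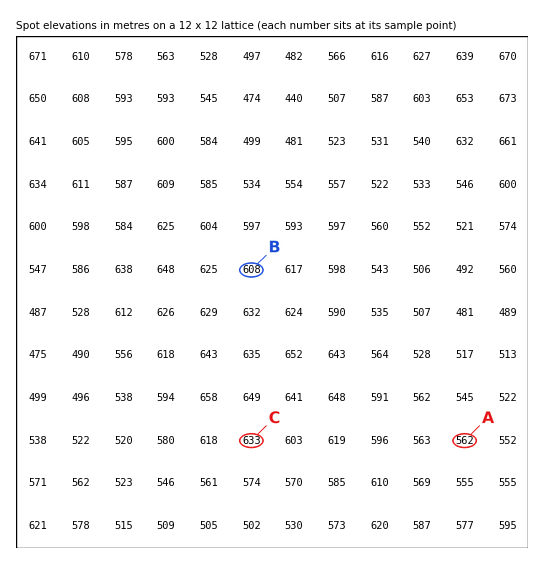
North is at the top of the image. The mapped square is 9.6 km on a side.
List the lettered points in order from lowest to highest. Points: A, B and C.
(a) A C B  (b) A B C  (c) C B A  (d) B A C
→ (b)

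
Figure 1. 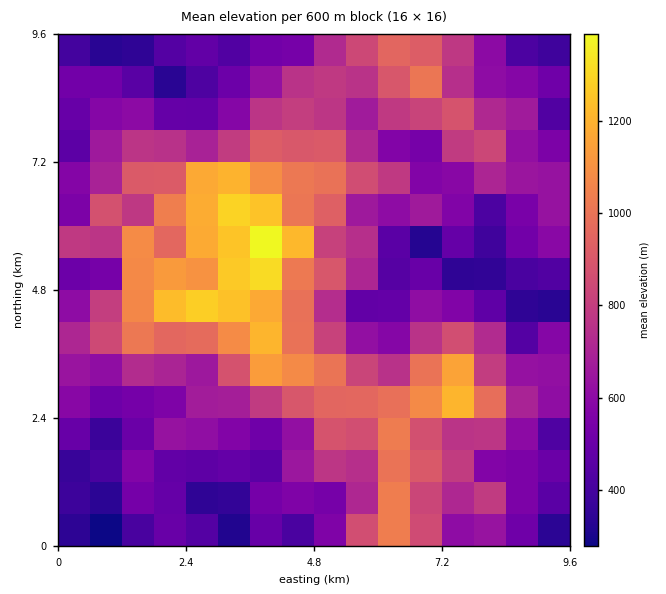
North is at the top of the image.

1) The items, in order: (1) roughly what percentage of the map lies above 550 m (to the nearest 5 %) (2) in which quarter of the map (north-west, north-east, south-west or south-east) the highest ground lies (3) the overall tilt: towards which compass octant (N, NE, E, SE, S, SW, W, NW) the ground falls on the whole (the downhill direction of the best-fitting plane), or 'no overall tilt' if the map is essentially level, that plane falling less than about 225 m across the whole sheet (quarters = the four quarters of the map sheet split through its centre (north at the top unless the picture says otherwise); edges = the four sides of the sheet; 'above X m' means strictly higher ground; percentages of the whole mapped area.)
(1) Roughly 70 % of the ground is higher than 550 m.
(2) Look to the north-west quarter for the highest ground.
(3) No overall tilt - high and low ground are spread across the sheet.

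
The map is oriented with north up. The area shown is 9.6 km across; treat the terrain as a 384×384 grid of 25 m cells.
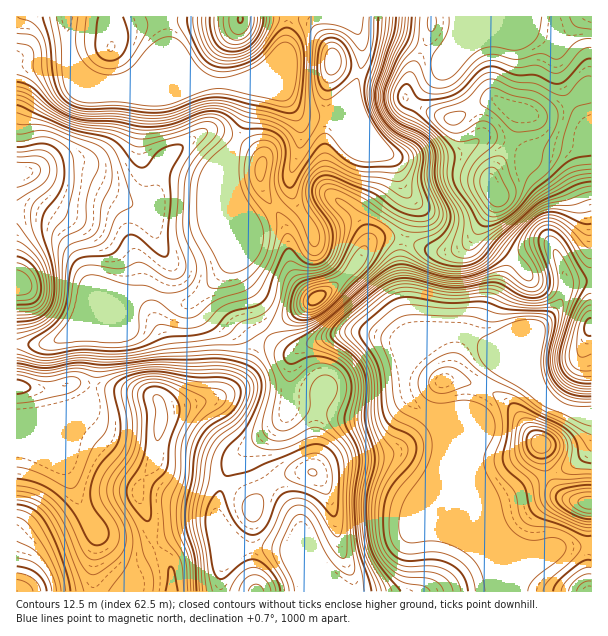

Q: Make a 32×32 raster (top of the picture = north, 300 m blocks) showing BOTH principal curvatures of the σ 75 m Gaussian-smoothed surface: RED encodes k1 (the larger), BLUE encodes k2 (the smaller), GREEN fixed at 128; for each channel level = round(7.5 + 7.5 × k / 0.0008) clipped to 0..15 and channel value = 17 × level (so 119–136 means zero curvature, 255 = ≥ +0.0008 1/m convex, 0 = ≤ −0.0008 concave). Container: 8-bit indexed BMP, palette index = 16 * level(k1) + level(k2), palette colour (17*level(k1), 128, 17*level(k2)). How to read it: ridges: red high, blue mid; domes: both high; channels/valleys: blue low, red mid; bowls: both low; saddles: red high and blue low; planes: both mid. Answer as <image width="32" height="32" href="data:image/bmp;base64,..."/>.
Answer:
<image width="32" height="32" href="data:image/bmp;base64,Qk02CAAAAAAAADYEAAAoAAAAIAAAACAAAAABAAgAAAAAAAAEAAATCwAAEwsAAAABAAAAAAAAAIAAABGAAAAigAAAM4AAAESAAABVgAAAZoAAAHeAAACIgAAAmYAAAKqAAAC7gAAAzIAAAN2AAADugAAA/4AAAACAEQARgBEAIoARADOAEQBEgBEAVYARAGaAEQB3gBEAiIARAJmAEQCqgBEAu4ARAMyAEQDdgBEA7oARAP+AEQAAgCIAEYAiACKAIgAzgCIARIAiAFWAIgBmgCIAd4AiAIiAIgCZgCIAqoAiALuAIgDMgCIA3YAiAO6AIgD/gCIAAIAzABGAMwAigDMAM4AzAESAMwBVgDMAZoAzAHeAMwCIgDMAmYAzAKqAMwC7gDMAzIAzAN2AMwDugDMA/4AzAACARAARgEQAIoBEADOARABEgEQAVYBEAGaARAB3gEQAiIBEAJmARACqgEQAu4BEAMyARADdgEQA7oBEAP+ARAAAgFUAEYBVACKAVQAzgFUARIBVAFWAVQBmgFUAd4BVAIiAVQCZgFUAqoBVALuAVQDMgFUA3YBVAO6AVQD/gFUAAIBmABGAZgAigGYAM4BmAESAZgBVgGYAZoBmAHeAZgCIgGYAmYBmAKqAZgC7gGYAzIBmAN2AZgDugGYA/4BmAACAdwARgHcAIoB3ADOAdwBEgHcAVYB3AGaAdwB3gHcAiIB3AJmAdwCqgHcAu4B3AMyAdwDdgHcA7oB3AP+AdwAAgIgAEYCIACKAiAAzgIgARICIAFWAiABmgIgAd4CIAIiAiACZgIgAqoCIALuAiADMgIgA3YCIAO6AiAD/gIgAAICZABGAmQAigJkAM4CZAESAmQBVgJkAZoCZAHeAmQCIgJkAmYCZAKqAmQC7gJkAzICZAN2AmQDugJkA/4CZAACAqgARgKoAIoCqADOAqgBEgKoAVYCqAGaAqgB3gKoAiICqAJmAqgCqgKoAu4CqAMyAqgDdgKoA7oCqAP+AqgAAgLsAEYC7ACKAuwAzgLsARIC7AFWAuwBmgLsAd4C7AIiAuwCZgLsAqoC7ALuAuwDMgLsA3YC7AO6AuwD/gLsAAIDMABGAzAAigMwAM4DMAESAzABVgMwAZoDMAHeAzACIgMwAmYDMAKqAzAC7gMwAzIDMAN2AzADugMwA/4DMAACA3QARgN0AIoDdADOA3QBEgN0AVYDdAGaA3QB3gN0AiIDdAJmA3QCqgN0Au4DdAMyA3QDdgN0A7oDdAP+A3QAAgO4AEYDuACKA7gAzgO4ARIDuAFWA7gBmgO4Ad4DuAIiA7gCZgO4AqoDuALuA7gDMgO4A3YDuAO6A7gD/gO4AAID/ABGA/wAigP8AM4D/AESA/wBVgP8AZoD/AHeA/wCIgP8AmYD/AKqA/wC7gP8AzID/AN2A/wDugP8A/4D/ALmpl4SFl4d2x9eCg6jKqJOHh6bXtbW4qKiGhoeGlqe6lqeHhIWXl4fI2YNzlbaFdIeF58Z0dIaXl4aGh3aFdbaGp4d1ZXWWp7e4gnWFpHR2hbf3hVNVdYaFhoeHhnZko5ioh4R1ZZa3t5ZydZaoh3R01/d1Y3V2hoeHh4aXhHKzqaiFhIWGuLenlmOFmKmXZHXn13R0dXd3d3eGh5a11/uWlYWFlqi5l6aXg4WXl6aVp9fHdGR2doeHd3Z2dcf36YWFdnaGl7inqKiEhYeHp7e5ubiVhIeFh4eGhoaFspGEhod3doZ1lse4l3V0hpaWmKmpuqakqJeFh4aWpcjYpHOHd4eHh2V217eWdWSEhXV2p6enhpSop4WHh3SF+/zWpIeHh4d2dXbHuKeml6WEdHWmpaR1dHaFhnd3ZLX2lZFyhoaGhnaFl8m4t8fJuZWEdpenyJZzdYWWdnam16RwkJD49ujItdb4+9i2t8nZt5SWmKnap4KEl7mnt7eUg5DHyreUx+nGtqenloaHmKa1dIWoycq1k4WGmJiWdHaFsezKkGBwkYFxcYKDdYWEhKWFc7K0lYN0d4aGl4Z2d4WQ6ciTkoGFhnZ0lZV2dYaHl7XDwIBgc3Z2doaFhoV0dGC2+ajYooSHd4eXhmV2mJiGpPb6tXBydWZ1hYR1laOCkKD52uukgneHh4aFhYWGh4V01/351nJiVHOSknJkptrlkOTKyZRjdYaHdpiYhnV1hpfUpfT214NzlLfIpqHF+8dwxLi2k3SHl4aHqJiGdnZ0p8VBYvf4xNP3+fnrtLLHgnHXppSUl5eHdpenh3WHd3S2x1FjxujG1Na2t+e1gYFQdNeWhoeYmIaGmKd2dXd3dMalcITEt6iWdHKkxfa2YkCVt5Z2h4eHh5eYqIZ1h4WmxpGk+ei3hmRhcqWX6vrFkrSGl5eWh4eHhoenhnWHhOiUgOn6p5aWk5K4yLjZt+W2hWXYuZeGmJeGh7eGdHeU+ZWAxsZldYVzg8i3p8iGl8i2poa4p7e4p6W3yMeGhJTZ2JCltnN0cGBAw8SElpZ3l5andrjY1tfIxsbH9/nHtLi4kpWldoGgpqTmx3V1loeXhnenxpVjhKaFc3SX2till5aSpZaHkNn69fnZppaoqKiWd7ilYWBxgYJzcoCRkoJyc3LGtXKw+/u1hZbHuaeol6WYpKVydoWEhod3h4KQgYV3cMfpo6C3+JZkZKi5hpeGhqiXp3OEqKmWdneDpMa1kHRwp/u2gJX4tnZ0lad2hoZ1qKi4g4aomJeGdYOn2eu3cHLV+qRwhMXWl4aFhHV1loWnhqZzhpiYh5elpKe6+8nBtLSSg3N1ltiohoeHd3aXl4U="/>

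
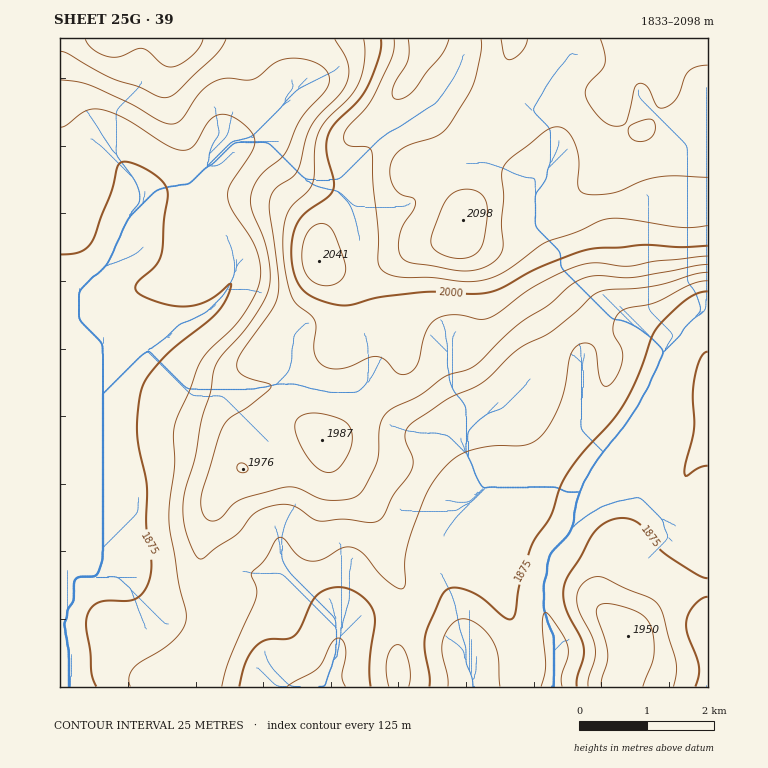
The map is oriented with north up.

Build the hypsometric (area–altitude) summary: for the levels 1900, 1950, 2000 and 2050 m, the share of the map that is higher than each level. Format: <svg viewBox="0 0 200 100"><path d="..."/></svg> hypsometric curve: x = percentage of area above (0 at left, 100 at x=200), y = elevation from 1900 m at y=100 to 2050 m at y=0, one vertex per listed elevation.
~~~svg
<svg viewBox="0 0 200 100"><path d="M114 100l-44-33-28-34-21-33"/></svg>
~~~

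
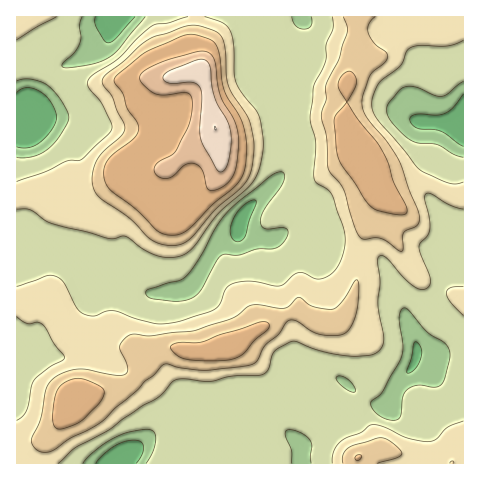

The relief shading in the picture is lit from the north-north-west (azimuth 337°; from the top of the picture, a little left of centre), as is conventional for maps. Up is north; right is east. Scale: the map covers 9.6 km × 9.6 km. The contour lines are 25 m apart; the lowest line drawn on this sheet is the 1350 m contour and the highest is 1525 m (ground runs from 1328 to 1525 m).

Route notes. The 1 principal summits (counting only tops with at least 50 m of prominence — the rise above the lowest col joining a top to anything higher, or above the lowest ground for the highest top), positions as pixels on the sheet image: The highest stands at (215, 127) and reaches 1525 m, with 197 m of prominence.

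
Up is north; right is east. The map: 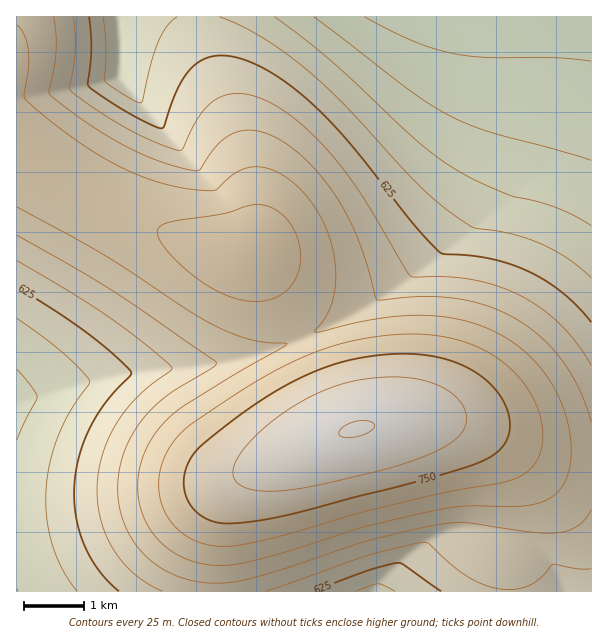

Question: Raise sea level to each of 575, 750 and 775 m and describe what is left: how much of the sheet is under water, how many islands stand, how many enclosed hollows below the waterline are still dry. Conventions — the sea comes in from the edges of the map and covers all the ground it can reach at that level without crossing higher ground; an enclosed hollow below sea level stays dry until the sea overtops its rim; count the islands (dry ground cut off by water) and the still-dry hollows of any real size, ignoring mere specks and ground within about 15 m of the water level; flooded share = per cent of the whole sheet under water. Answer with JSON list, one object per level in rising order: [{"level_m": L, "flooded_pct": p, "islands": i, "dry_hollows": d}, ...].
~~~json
[{"level_m": 575, "flooded_pct": 12, "islands": 0, "dry_hollows": 0}, {"level_m": 750, "flooded_pct": 89, "islands": 1, "dry_hollows": 0}, {"level_m": 775, "flooded_pct": 95, "islands": 1, "dry_hollows": 0}]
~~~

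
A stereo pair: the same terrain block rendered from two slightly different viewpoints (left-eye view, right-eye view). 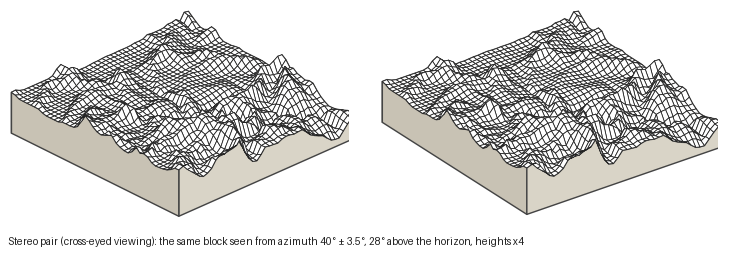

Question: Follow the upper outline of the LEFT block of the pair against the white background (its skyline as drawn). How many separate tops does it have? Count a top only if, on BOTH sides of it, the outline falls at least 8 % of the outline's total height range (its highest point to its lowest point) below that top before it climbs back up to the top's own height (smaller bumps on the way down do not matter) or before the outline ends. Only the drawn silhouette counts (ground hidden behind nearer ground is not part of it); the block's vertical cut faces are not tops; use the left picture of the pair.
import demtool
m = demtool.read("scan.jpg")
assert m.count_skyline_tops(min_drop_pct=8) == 2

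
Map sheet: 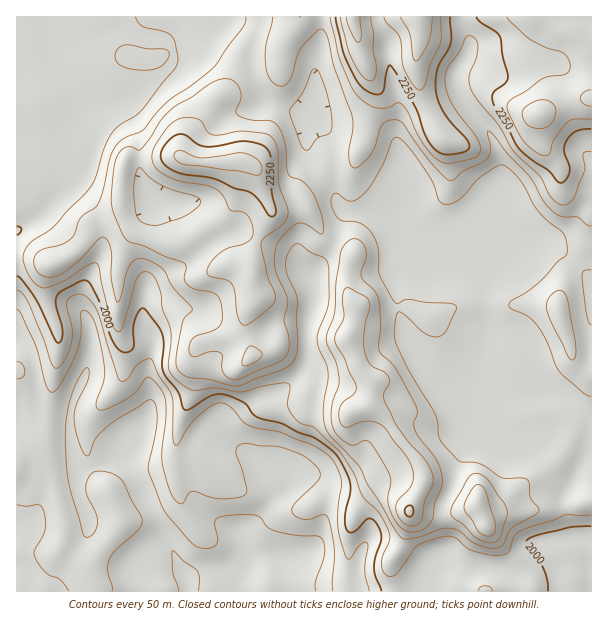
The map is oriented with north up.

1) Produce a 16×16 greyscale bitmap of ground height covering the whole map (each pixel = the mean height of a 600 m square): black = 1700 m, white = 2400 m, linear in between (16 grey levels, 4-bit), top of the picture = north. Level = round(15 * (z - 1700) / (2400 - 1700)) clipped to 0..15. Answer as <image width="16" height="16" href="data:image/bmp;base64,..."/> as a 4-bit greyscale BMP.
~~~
<image width="16" height="16" href="data:image/bmp;base64,Qk32AAAAAAAAAHYAAAAoAAAAEAAAABAAAAABAAQAAAAAAIAAAAATCwAAEwsAABAAAAAAAAAAAAAAABEREQAiIiIAMzMzAERERABVVVUAZmZmAHd3dwCIiIgAmZmZAKqqqgC7u7sAzMzMAN3d3QDu7u4A////ADMyIiNFd3d2NDMzM0aImXYzQ0REV6qqiEMzVURYqpiIQzNVVoq5iIhERGd4m6iIiEVWiqmbmIiJVWeJuZuZiJl3h5q5ipiImYmZq7maiIiJeJqqu5mIiJp3mrzKmYmYq3eKzMqam7rcd3iqmZq8rO53d4manM283Xd3iJqt3rzd"/>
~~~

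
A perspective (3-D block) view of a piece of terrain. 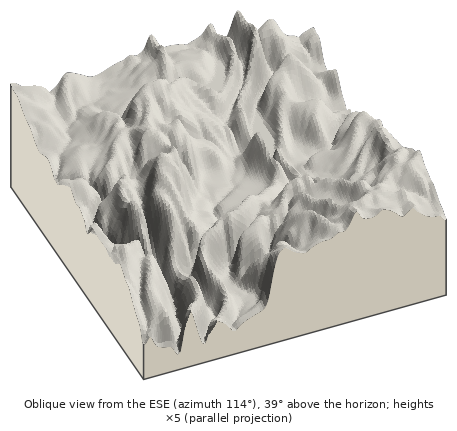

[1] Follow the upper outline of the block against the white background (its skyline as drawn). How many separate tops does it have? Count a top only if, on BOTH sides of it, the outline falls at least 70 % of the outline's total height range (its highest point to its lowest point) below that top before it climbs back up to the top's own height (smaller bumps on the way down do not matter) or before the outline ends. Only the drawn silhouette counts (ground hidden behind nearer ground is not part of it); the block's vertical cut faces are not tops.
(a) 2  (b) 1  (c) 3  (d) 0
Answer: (d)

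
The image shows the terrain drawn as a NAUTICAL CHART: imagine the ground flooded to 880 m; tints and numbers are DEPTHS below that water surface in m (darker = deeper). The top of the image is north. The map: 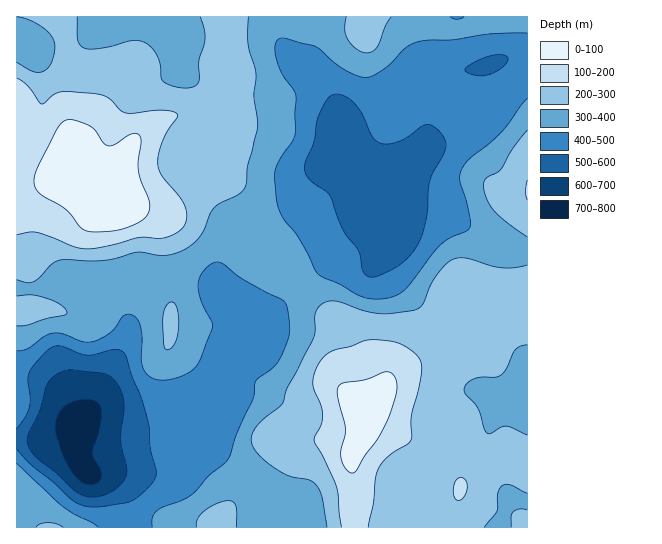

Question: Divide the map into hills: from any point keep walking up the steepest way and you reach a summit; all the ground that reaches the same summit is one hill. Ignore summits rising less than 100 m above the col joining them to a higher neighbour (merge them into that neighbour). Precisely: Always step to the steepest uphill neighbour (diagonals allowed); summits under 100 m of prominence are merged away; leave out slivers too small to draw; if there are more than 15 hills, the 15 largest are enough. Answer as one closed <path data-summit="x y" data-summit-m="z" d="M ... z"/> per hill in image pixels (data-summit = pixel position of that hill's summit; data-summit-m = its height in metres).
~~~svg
<path data-summit="117 201" data-summit-m="865" d="M271 16l-255 1 0 421 11 2 31-1 24-18-5 36 4 12 8 6 24-4 56 0 16-16 9-6 21-22-3-33 5-21 7-14 7-6 18-2 12-8 4-12-2-10 44-46 46-24 35-25 1-12 11-36-10 1-19-4-14-12-10-18-4-23-11-25-5-8-40-38-12-20z"/><path data-summit="365 410" data-summit-m="863" d="M398 188l-7 21-3 17-6 6-12 5-17 14-46 24-44 46 2 10-4 12-12 8-18 2-7 6-7 14-5 21 3 33-21 22-9 6-19 17-53-1-20 4 17 4 14 12 7 16 4 21 393-1 0-274-26-6-57-34-27-4-8-4-9-8z"/><path data-summit="363 30" data-summit-m="625" d="M457 16l-184 0-1 7 8 19 7 9 36 34 9 12 11 25 4 23 10 18 14 12 26 4 3-2 3-8 16-16 8-14 4-29 8-19 2-17 2-2 23-1 2-2-4-4-3-10z"/><path data-summit="527 190" data-summit-m="685" d="M527 55l-18 2-35 12-6 12 3 38-16 14-33 16-19 20-4 12 0 10 11 14 12 6 23 2 44 27 20 9 12 3 7-1z"/><path data-summit="53 527" data-summit-m="592" d="M82 421l-24 18-42 0 1 89 118-1-4-20-7-16-14-12-24-6-7-10-2-8z"/>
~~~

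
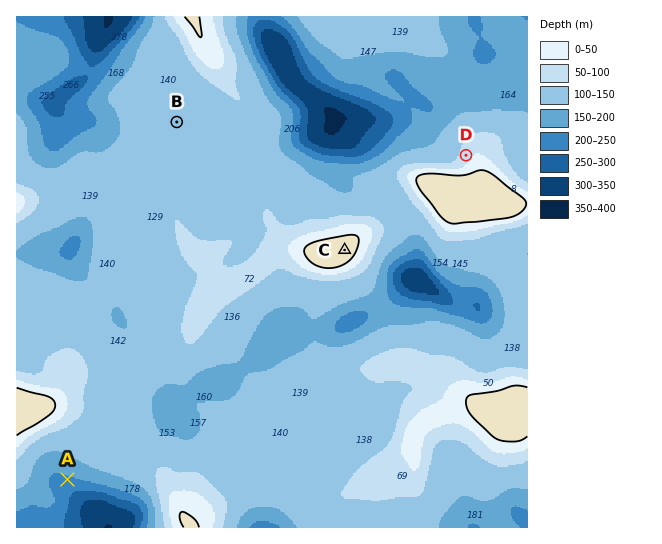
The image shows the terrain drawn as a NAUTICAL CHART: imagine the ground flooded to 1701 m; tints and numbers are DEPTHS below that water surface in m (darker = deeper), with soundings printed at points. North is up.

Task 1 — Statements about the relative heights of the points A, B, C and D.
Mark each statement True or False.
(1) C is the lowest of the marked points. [False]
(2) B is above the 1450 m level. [True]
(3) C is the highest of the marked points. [True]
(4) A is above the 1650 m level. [False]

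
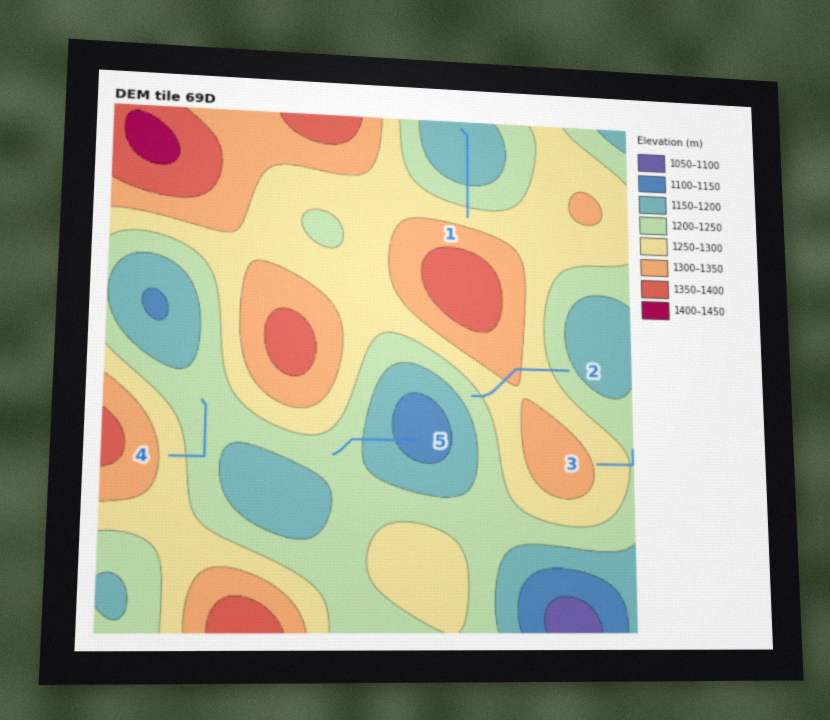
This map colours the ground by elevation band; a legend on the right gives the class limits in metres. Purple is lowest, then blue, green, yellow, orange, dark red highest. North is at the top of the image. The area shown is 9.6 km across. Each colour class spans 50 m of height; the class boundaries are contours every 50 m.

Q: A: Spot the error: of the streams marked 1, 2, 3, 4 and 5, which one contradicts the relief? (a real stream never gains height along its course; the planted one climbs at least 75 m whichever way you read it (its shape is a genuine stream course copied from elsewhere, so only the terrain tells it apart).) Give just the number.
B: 2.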